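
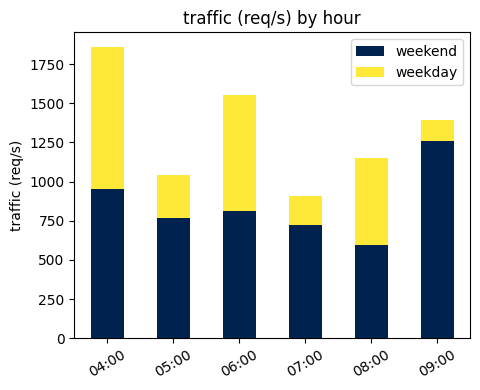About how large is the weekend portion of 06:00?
weekend top ≈ 800, bottom ≈ 0; segment ≈ 800.

≈ 800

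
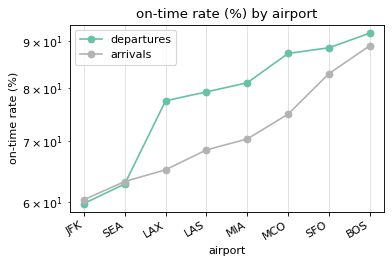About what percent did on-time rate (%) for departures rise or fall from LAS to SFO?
≈ +12.5%

LAS ≈ 80, SFO ≈ 90; (90 − 80) / 80 ≈ +12.5%.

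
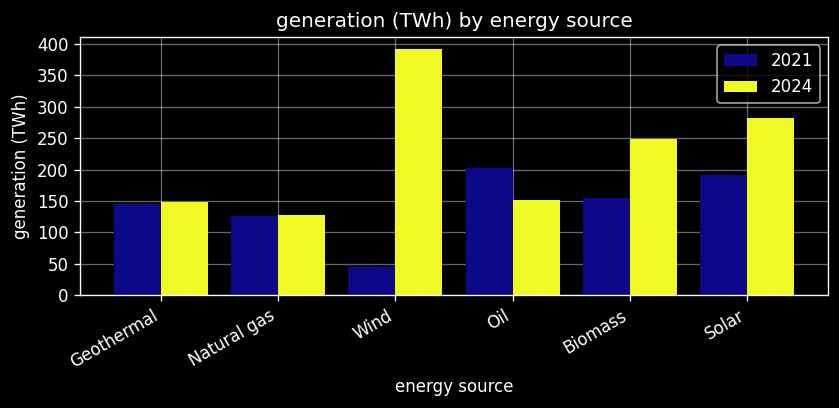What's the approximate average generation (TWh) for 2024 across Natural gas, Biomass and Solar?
≈ 233

(150 + 250 + 300) / 3 ≈ 233.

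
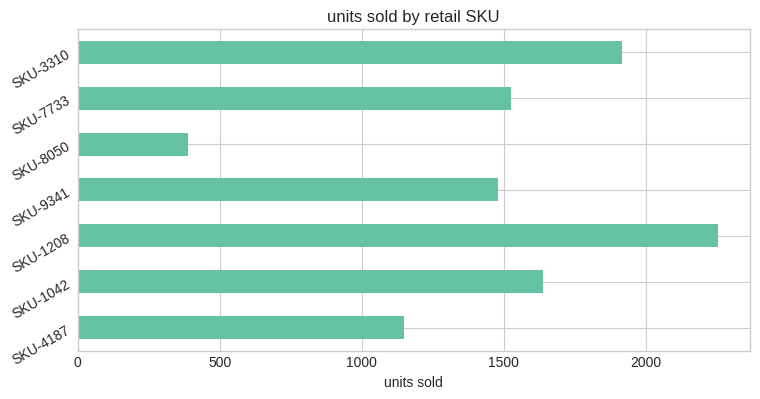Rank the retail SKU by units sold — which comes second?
SKU-3310

Top 3: SKU-1208 ≈ 2200, SKU-3310 ≈ 2000, SKU-1042 ≈ 1600.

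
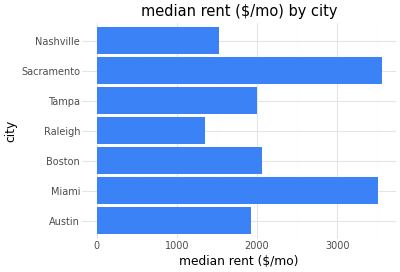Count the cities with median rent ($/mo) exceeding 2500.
Above 2500: Miami, Sacramento.

2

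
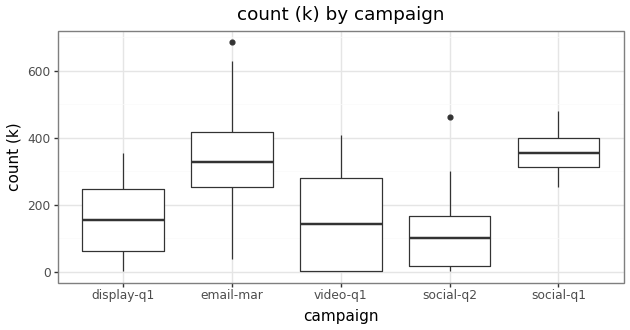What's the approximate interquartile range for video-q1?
Q3 ≈ 280, Q1 ≈ 0; IQR ≈ 280.

≈ 280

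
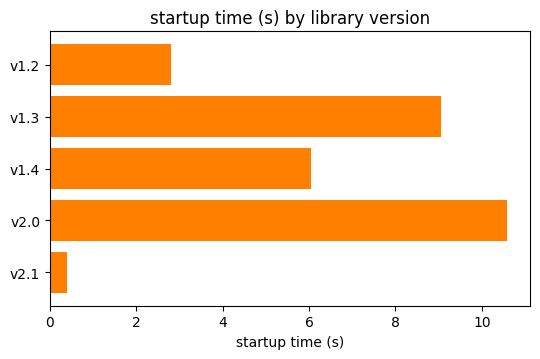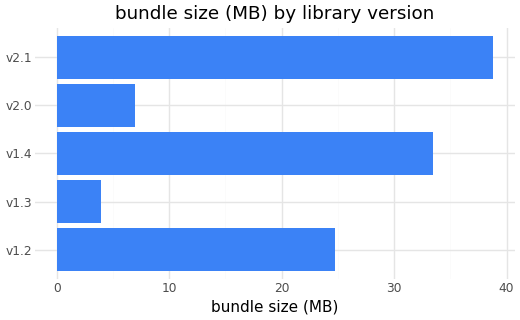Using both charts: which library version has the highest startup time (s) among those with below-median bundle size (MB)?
v2.0

Chart 2 median bundle size (MB) ≈ 25; below-median library versions: v1.3, v2.0. Among those, v2.0 has the highest startup time (s) (≈ 11).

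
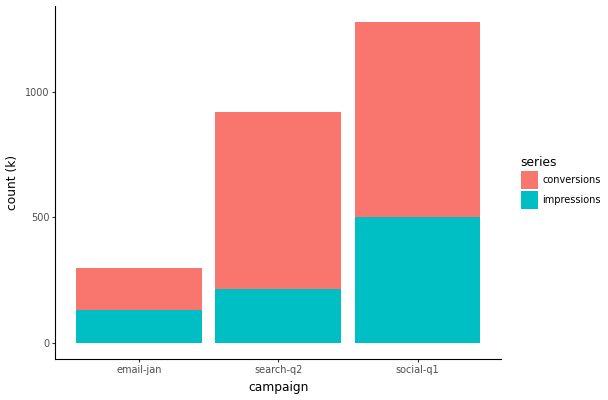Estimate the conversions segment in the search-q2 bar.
conversions top ≈ 1000, bottom ≈ 200; segment ≈ 800.

≈ 800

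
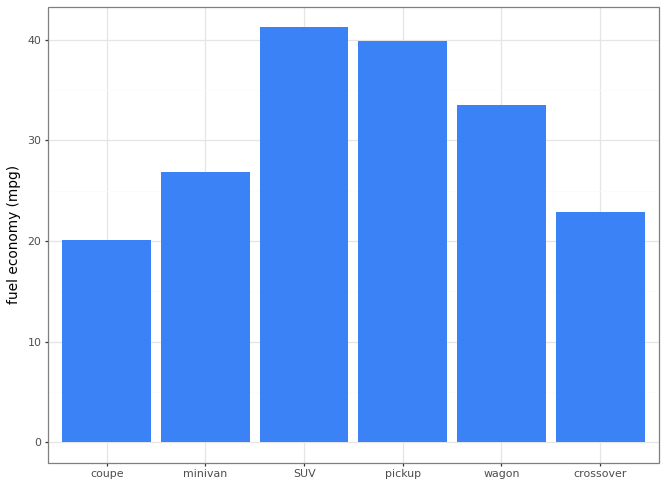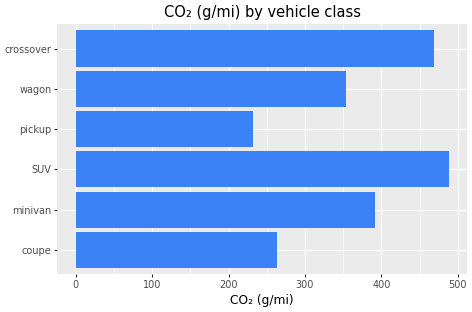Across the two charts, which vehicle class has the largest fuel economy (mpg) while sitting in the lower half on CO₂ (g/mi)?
Chart 2 median CO₂ (g/mi) ≈ 350; below-median vehicle classes: coupe, pickup, wagon. Among those, pickup has the highest fuel economy (mpg) (≈ 40).

pickup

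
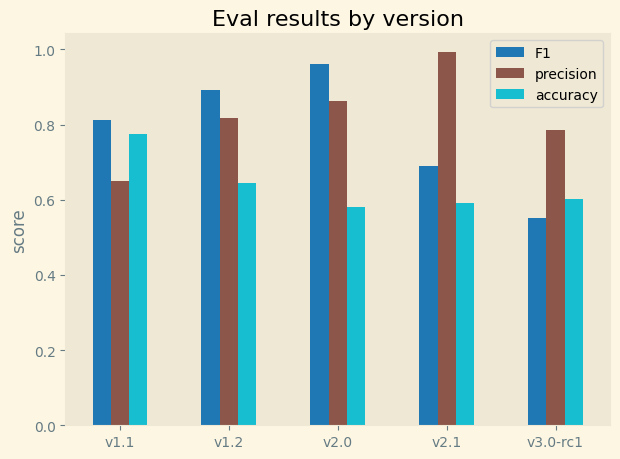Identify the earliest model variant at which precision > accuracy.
v1.1: precision ≈ 0.7 vs accuracy ≈ 0.8 (not yet); v1.2: precision ≈ 0.8 vs accuracy ≈ 0.6 (first crossover).

v1.2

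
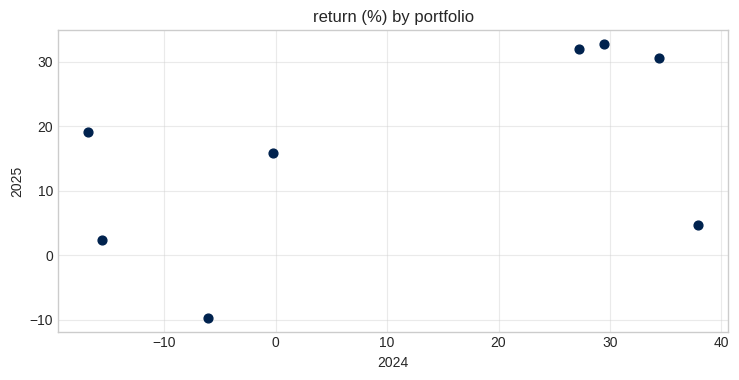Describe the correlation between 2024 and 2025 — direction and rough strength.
Points are positively correlated; moderate (|r| ≈ 0.5).

positive, moderate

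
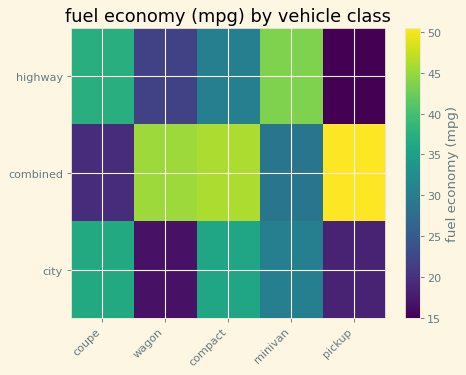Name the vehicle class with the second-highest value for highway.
coupe

Top 3 for highway: minivan ≈ 45, coupe ≈ 35, compact ≈ 30.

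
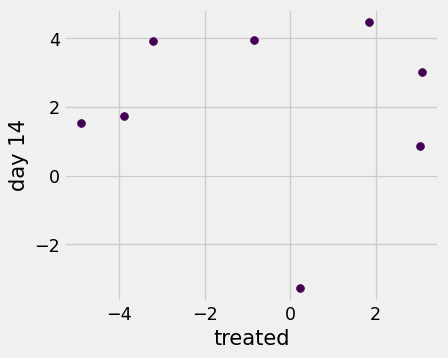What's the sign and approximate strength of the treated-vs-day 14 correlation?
Points are roughly uncorrelated; weak (|r| ≈ 0.0).

no clear correlation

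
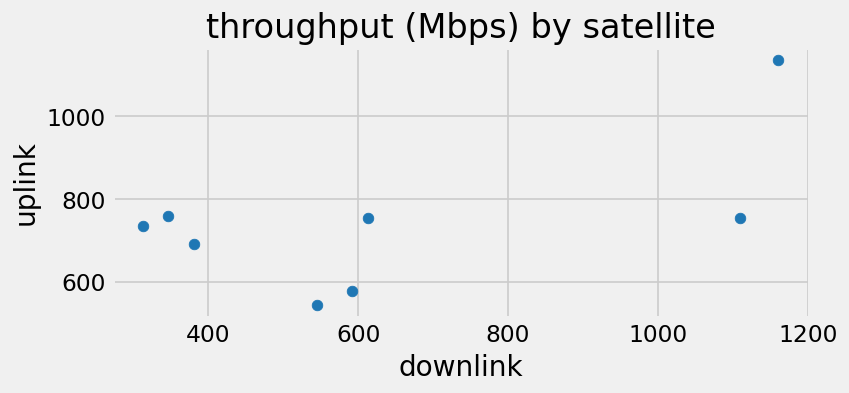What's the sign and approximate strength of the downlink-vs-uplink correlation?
Points are positively correlated; moderate (|r| ≈ 0.6).

positive, moderate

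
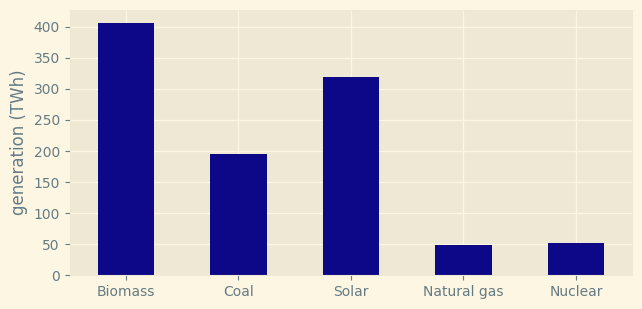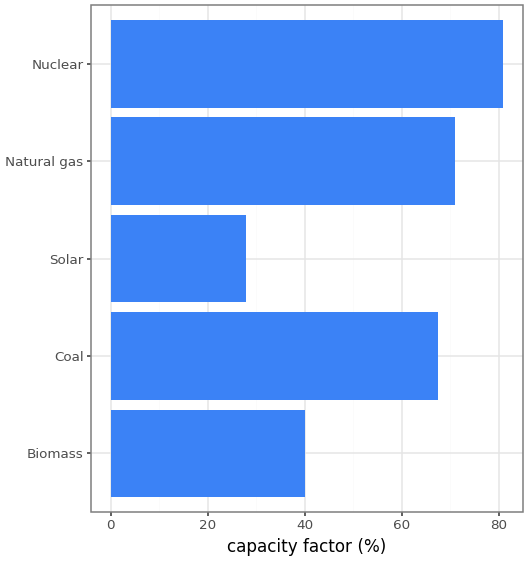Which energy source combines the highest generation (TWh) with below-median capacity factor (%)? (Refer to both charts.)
Chart 2 median capacity factor (%) ≈ 70; below-median energy sources: Biomass, Solar. Among those, Biomass has the highest generation (TWh) (≈ 400).

Biomass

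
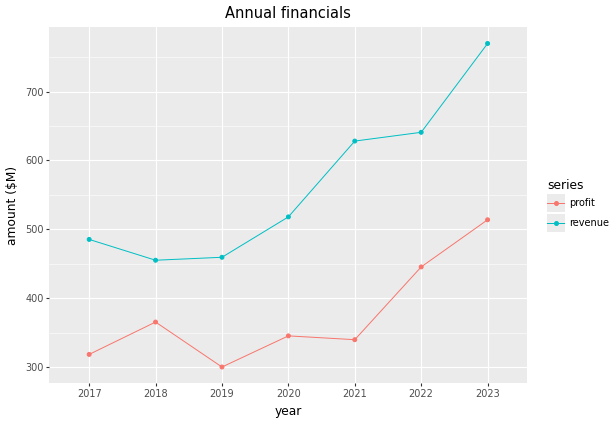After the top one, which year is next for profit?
2022

Top 3 for profit: 2023 ≈ 500, 2022 ≈ 450, 2018 ≈ 350.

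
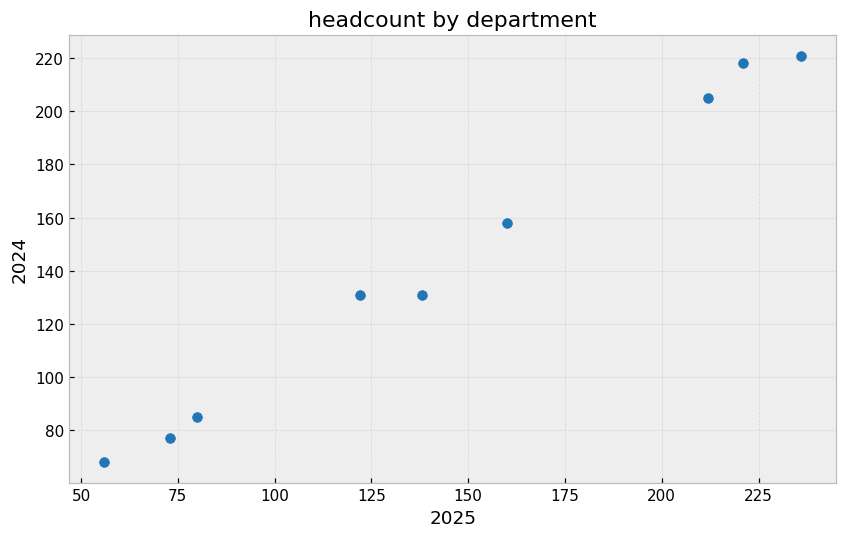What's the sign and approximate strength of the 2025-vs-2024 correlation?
Points are positively correlated; strong (|r| ≈ 1.0).

positive, strong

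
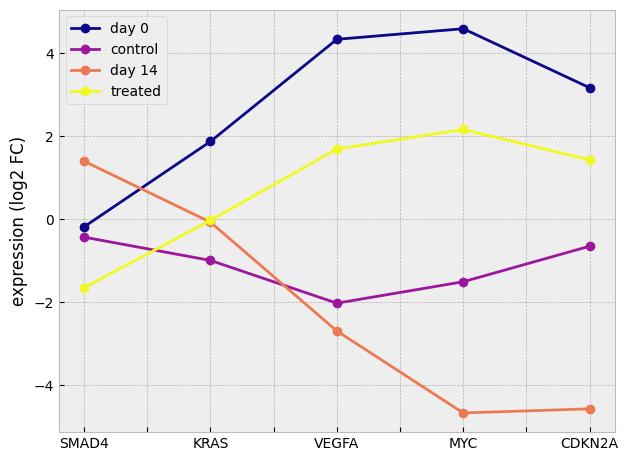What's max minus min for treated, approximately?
≈ 4

Max MYC ≈ 2, min SMAD4 ≈ -2; range ≈ 4.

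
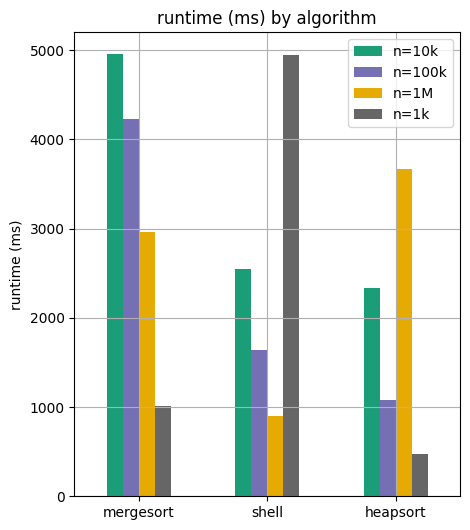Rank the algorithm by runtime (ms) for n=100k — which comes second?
Top 3 for n=100k: mergesort ≈ 4000, shell ≈ 1500, heapsort ≈ 1000.

shell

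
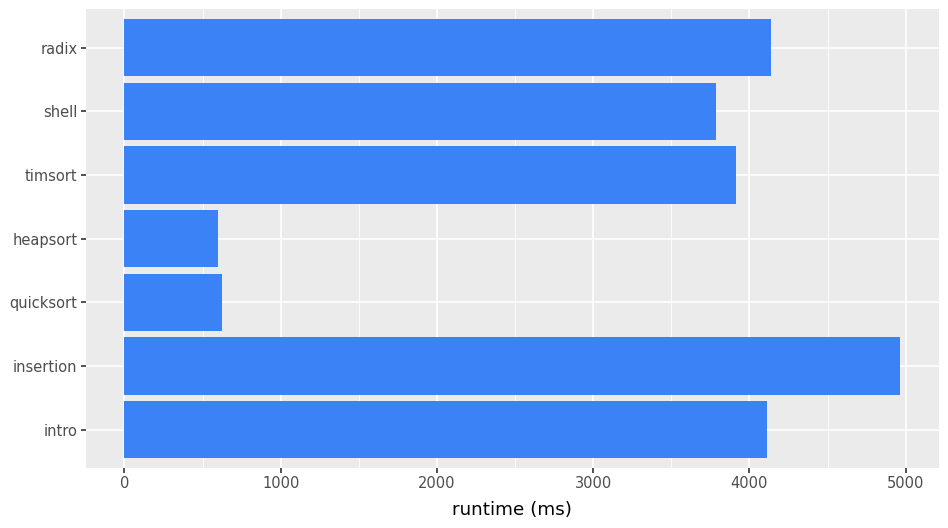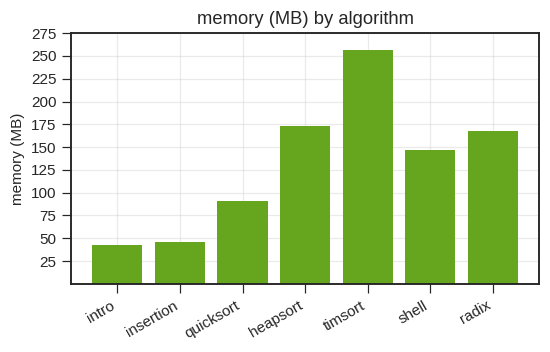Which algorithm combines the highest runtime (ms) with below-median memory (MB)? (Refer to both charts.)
insertion

Chart 2 median memory (MB) ≈ 150; below-median algorithms: intro, insertion, quicksort. Among those, insertion has the highest runtime (ms) (≈ 5000).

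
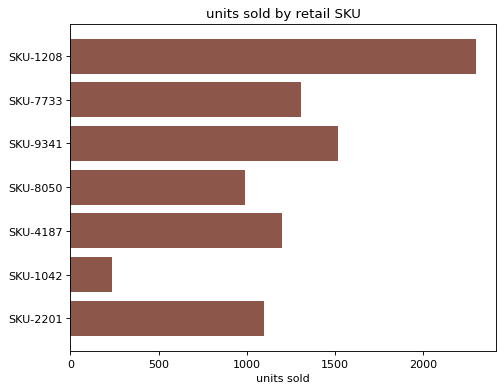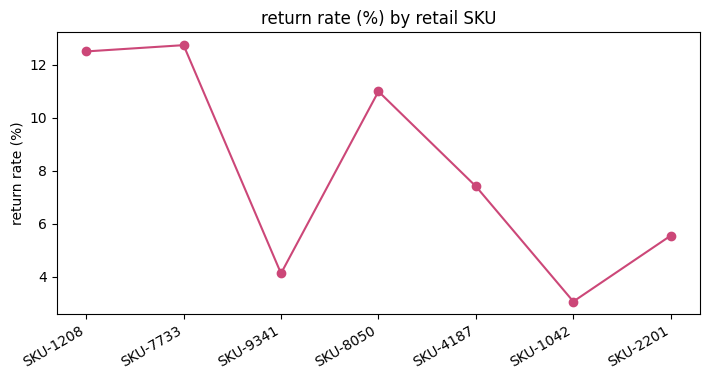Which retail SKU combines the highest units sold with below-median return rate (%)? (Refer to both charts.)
Chart 2 median return rate (%) ≈ 8; below-median retail SKUs: SKU-9341, SKU-1042, SKU-2201. Among those, SKU-9341 has the highest units sold (≈ 1500).

SKU-9341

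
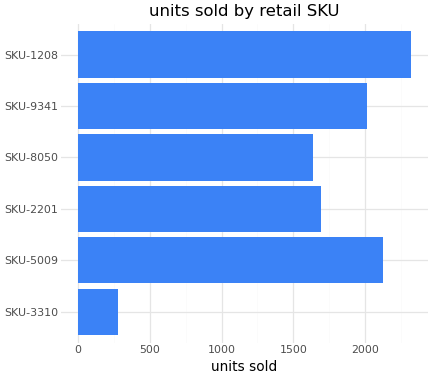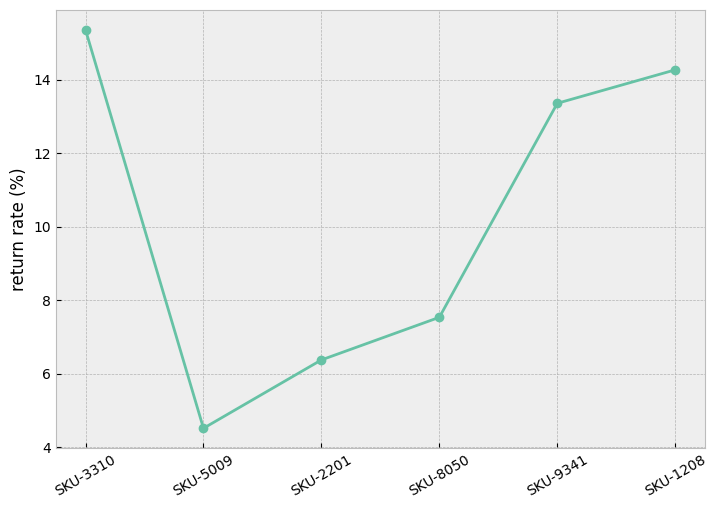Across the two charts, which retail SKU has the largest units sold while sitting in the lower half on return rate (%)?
Chart 2 median return rate (%) ≈ 10; below-median retail SKUs: SKU-5009, SKU-2201, SKU-8050. Among those, SKU-5009 has the highest units sold (≈ 2000).

SKU-5009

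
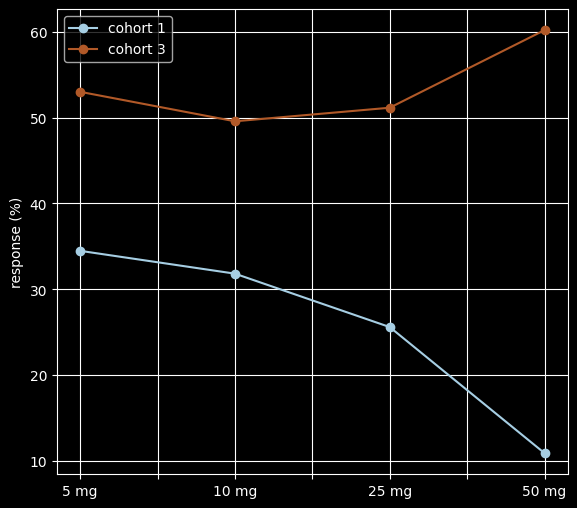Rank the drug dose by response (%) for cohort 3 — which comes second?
5 mg

Top 3 for cohort 3: 50 mg ≈ 60, 5 mg ≈ 55, 25 mg ≈ 50.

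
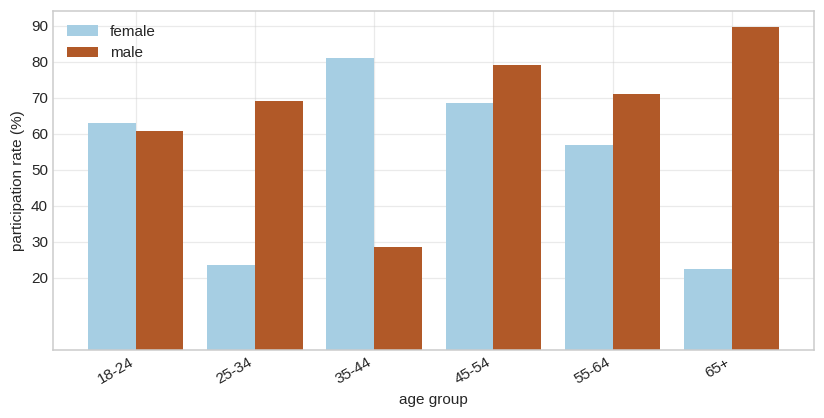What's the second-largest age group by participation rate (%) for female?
Top 3 for female: 35-44 ≈ 80, 45-54 ≈ 70, 18-24 ≈ 60.

45-54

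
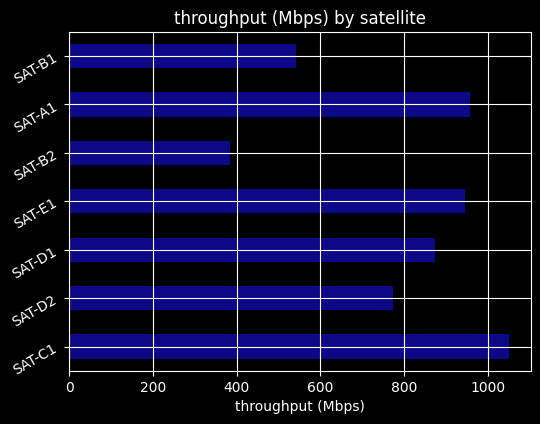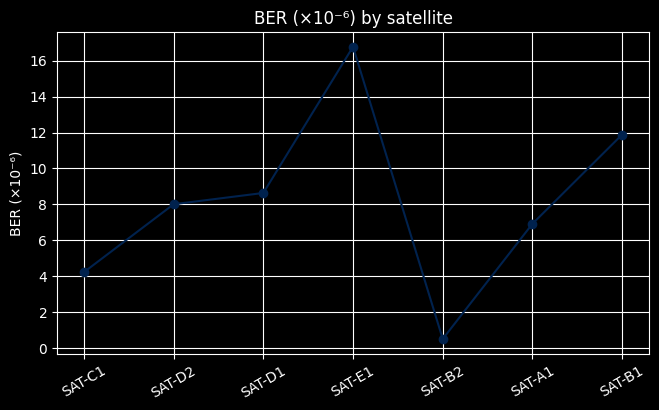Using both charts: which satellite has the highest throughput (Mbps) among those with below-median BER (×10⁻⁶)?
Chart 2 median BER (×10⁻⁶) ≈ 8; below-median satellites: SAT-C1, SAT-B2, SAT-A1. Among those, SAT-C1 has the highest throughput (Mbps) (≈ 1100).

SAT-C1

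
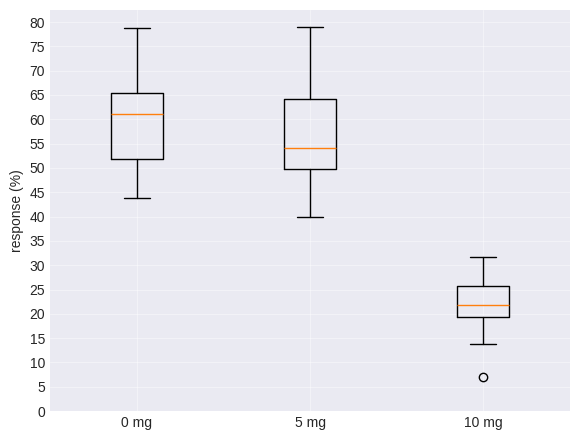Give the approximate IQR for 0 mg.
≈ 15

Q3 ≈ 65, Q1 ≈ 50; IQR ≈ 15.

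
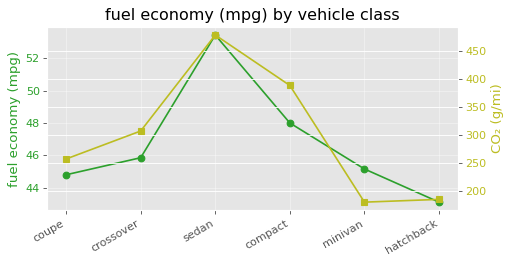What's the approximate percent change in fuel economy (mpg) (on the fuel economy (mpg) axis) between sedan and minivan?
≈ -15.1%

sedan ≈ 53, minivan ≈ 45; (45 − 53) / 53 ≈ -15.1%.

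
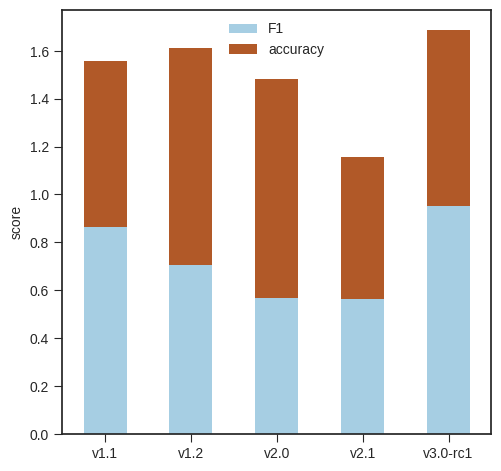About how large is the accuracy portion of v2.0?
accuracy top ≈ 1.4, bottom ≈ 0.6; segment ≈ 0.8.

≈ 0.8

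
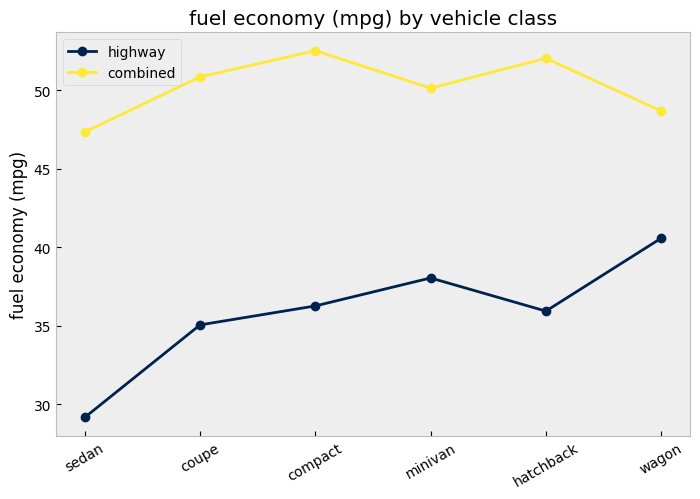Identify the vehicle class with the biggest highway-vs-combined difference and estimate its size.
sedan, ≈ 18 mpg

sedan: highway ≈ 30, combined ≈ 48 → gap ≈ 18. Next-largest (compact) is only ≈ 16.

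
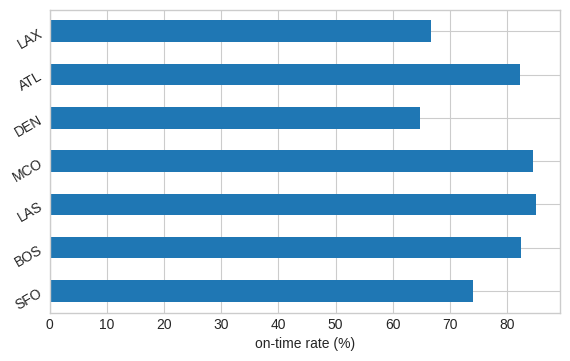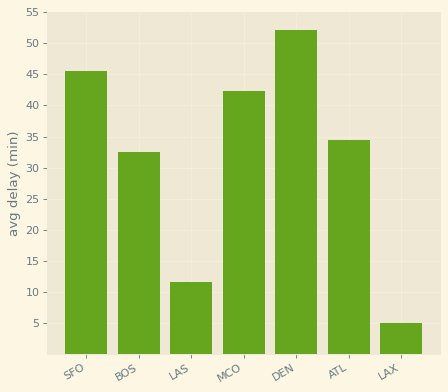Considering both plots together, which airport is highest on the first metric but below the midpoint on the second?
Chart 2 median avg delay (min) ≈ 35; below-median airports: BOS, LAS, LAX. Among those, LAS has the highest on-time rate (%) (≈ 90).

LAS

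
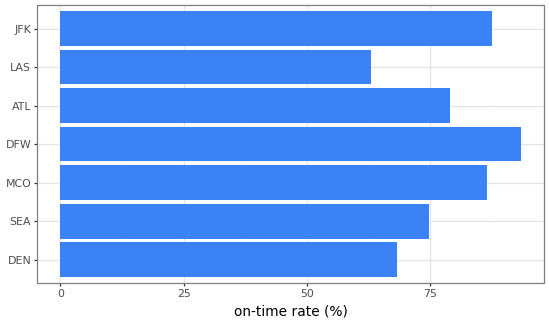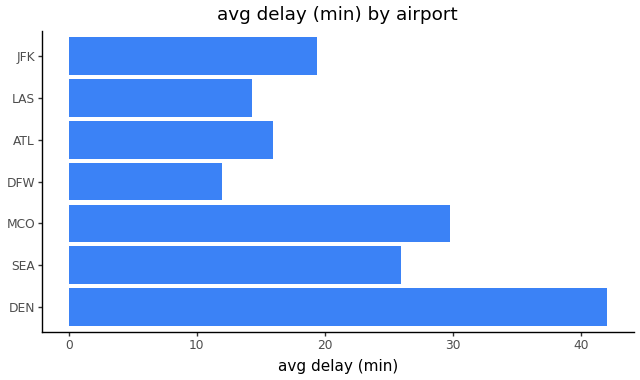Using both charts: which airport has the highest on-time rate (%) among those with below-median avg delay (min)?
DFW

Chart 2 median avg delay (min) ≈ 20; below-median airports: DFW, ATL, LAS. Among those, DFW has the highest on-time rate (%) (≈ 90).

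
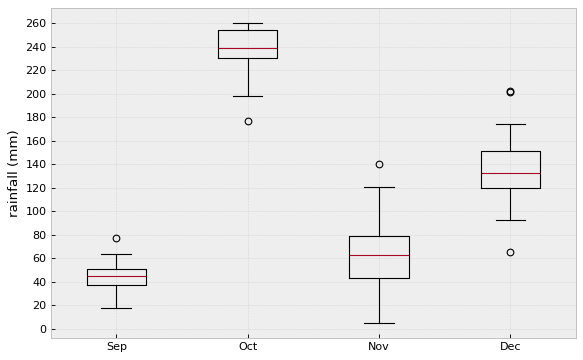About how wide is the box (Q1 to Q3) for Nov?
Q3 ≈ 80, Q1 ≈ 40; IQR ≈ 40.

≈ 40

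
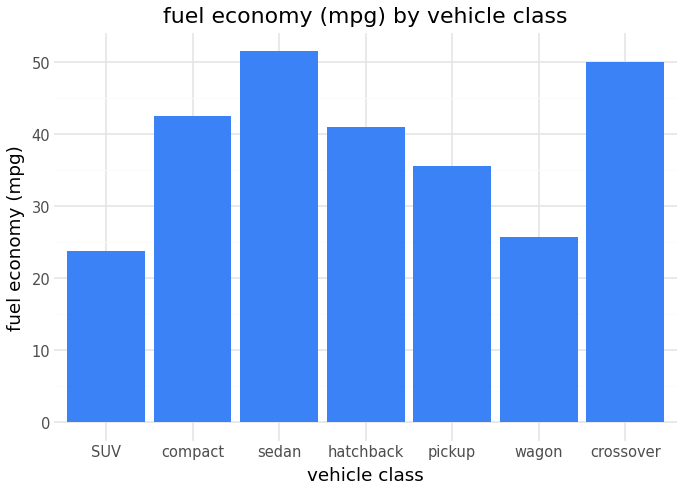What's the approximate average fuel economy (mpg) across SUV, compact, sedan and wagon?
(25 + 40 + 50 + 25) / 4 ≈ 35.

≈ 35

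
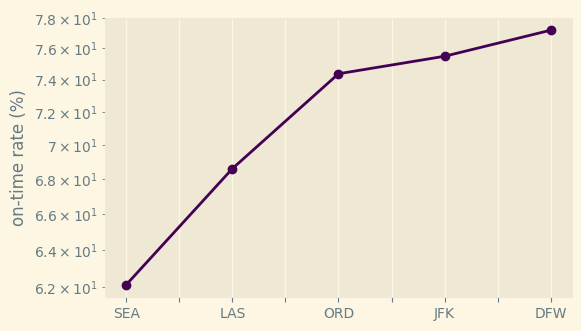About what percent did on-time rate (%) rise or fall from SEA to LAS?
≈ +9.7%

SEA ≈ 62, LAS ≈ 68; (68 − 62) / 62 ≈ +9.7%.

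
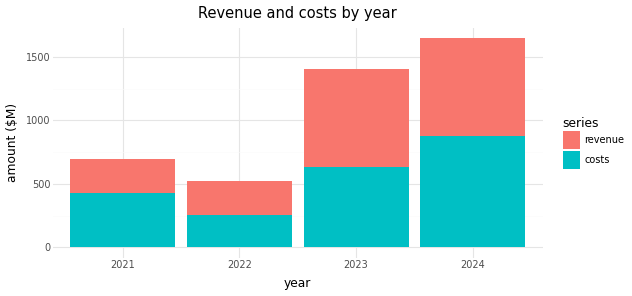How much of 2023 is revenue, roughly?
≈ 800

revenue top ≈ 1400, bottom ≈ 600; segment ≈ 800.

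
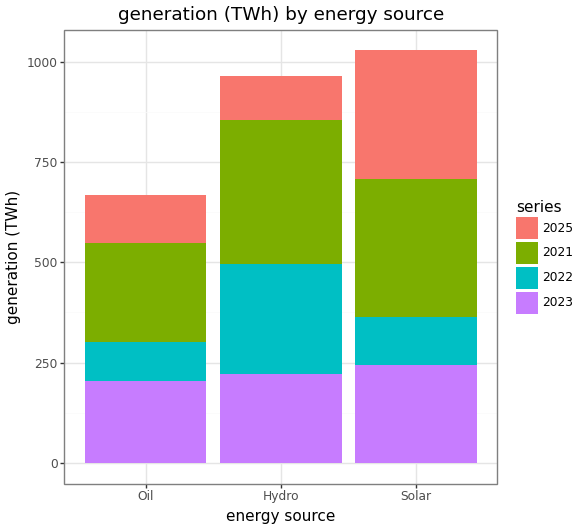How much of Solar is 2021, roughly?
2021 top ≈ 700, bottom ≈ 400; segment ≈ 300.

≈ 300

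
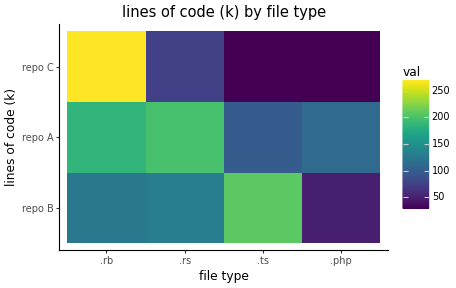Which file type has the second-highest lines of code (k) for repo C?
.rs

Top 3 for repo C: .rb ≈ 275, .rs ≈ 75, .php ≈ 25.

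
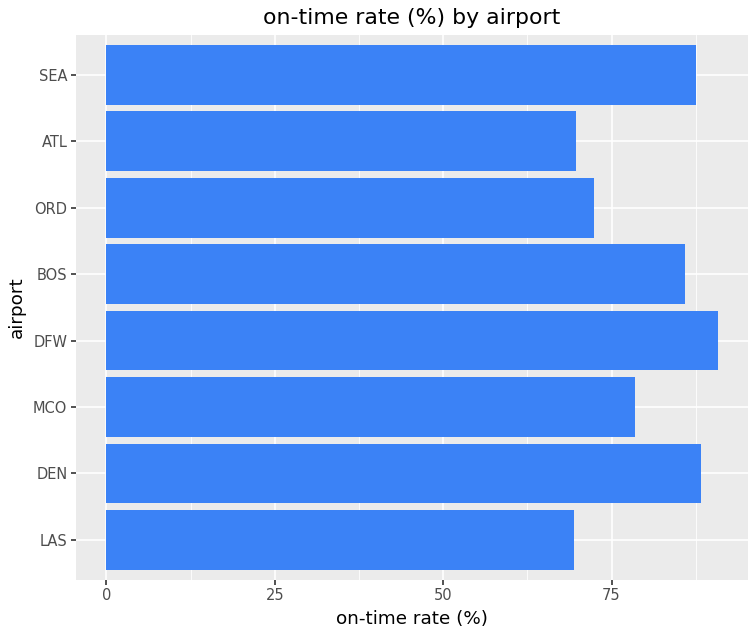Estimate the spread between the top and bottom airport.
Max DFW ≈ 90, min LAS ≈ 70; range ≈ 20.

≈ 20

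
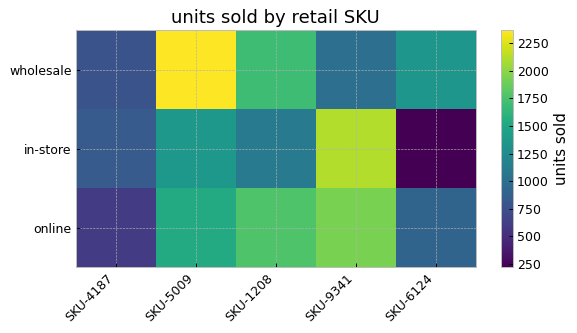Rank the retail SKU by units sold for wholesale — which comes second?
SKU-1208

Top 3 for wholesale: SKU-5009 ≈ 2400, SKU-1208 ≈ 1800, SKU-6124 ≈ 1400.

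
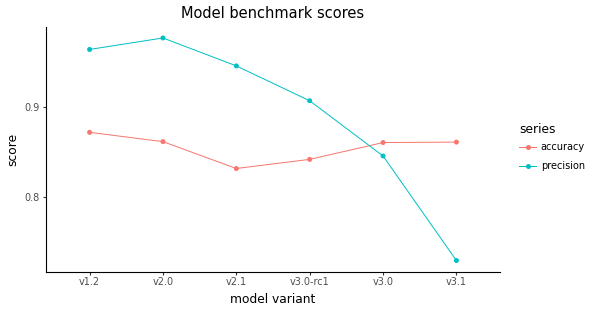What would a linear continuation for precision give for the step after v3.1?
≈ 0.675

Last three: 0.90, 0.85, 0.75 → slope ≈ -0.075/step → next ≈ 0.675.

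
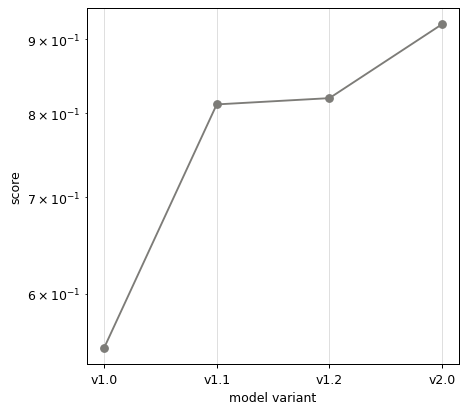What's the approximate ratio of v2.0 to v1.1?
≈ 1.12×

v2.0 ≈ 0.90, v1.1 ≈ 0.80; 0.90/0.80 ≈ 1.12.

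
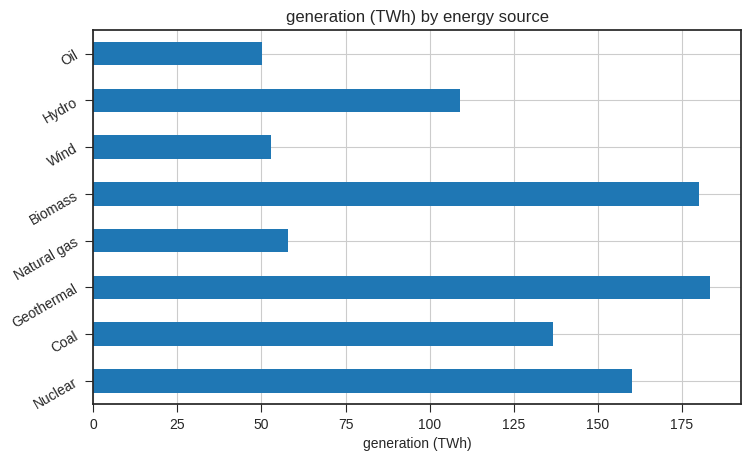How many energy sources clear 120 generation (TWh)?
4

Above 120: Nuclear, Coal, Geothermal, Biomass.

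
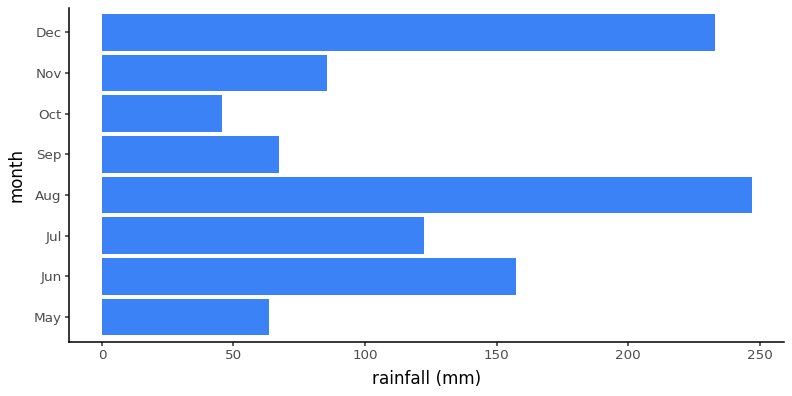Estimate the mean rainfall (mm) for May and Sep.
≈ 75

(75 + 75) / 2 ≈ 75.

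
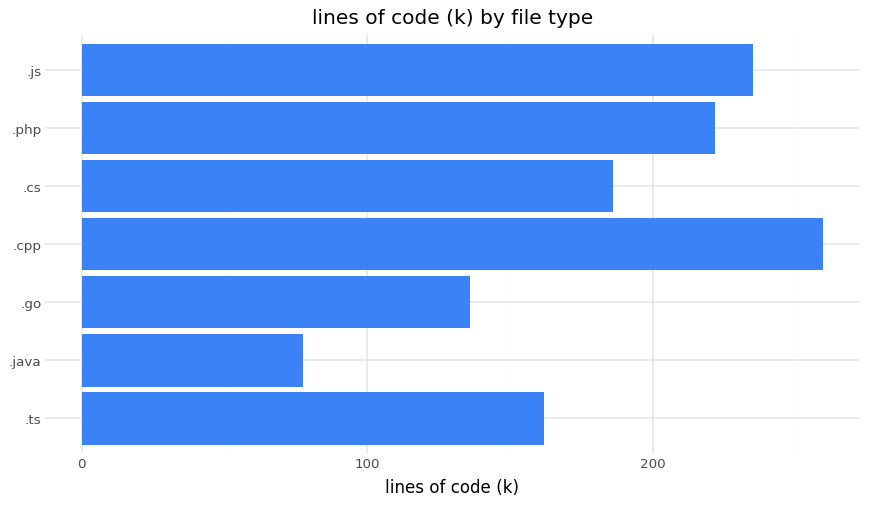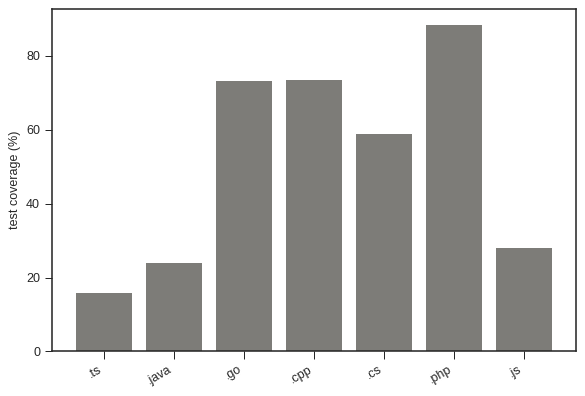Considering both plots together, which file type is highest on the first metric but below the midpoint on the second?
.js

Chart 2 median test coverage (%) ≈ 60; below-median file types: .ts, .java, .js. Among those, .js has the highest lines of code (k) (≈ 225).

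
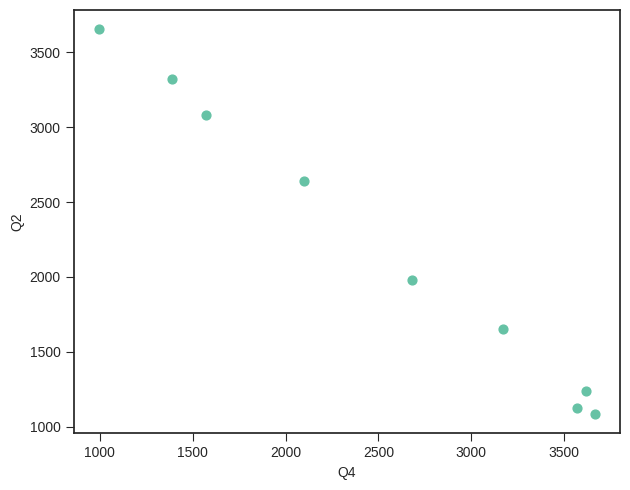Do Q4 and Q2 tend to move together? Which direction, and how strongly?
Points are negatively correlated; strong (|r| ≈ 1.0).

negative, strong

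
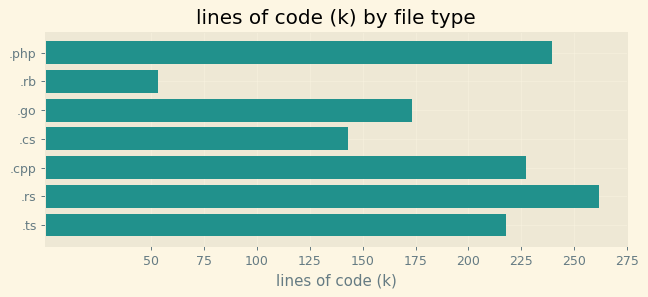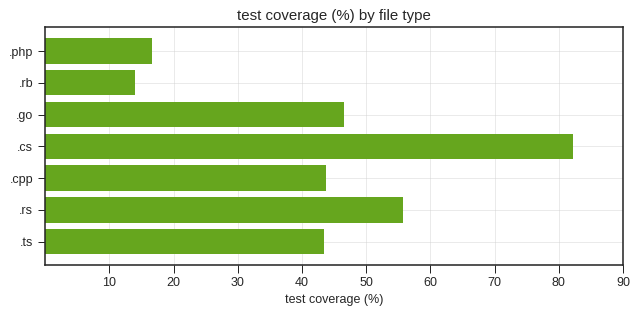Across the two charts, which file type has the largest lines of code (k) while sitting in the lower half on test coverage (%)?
Chart 2 median test coverage (%) ≈ 40; below-median file types: .php, .rb, .ts. Among those, .php has the highest lines of code (k) (≈ 250).

.php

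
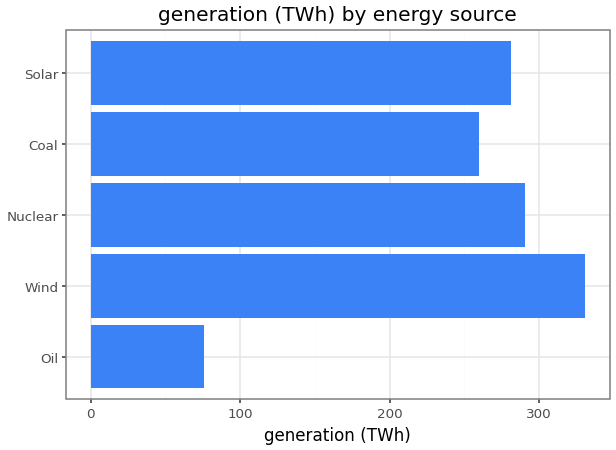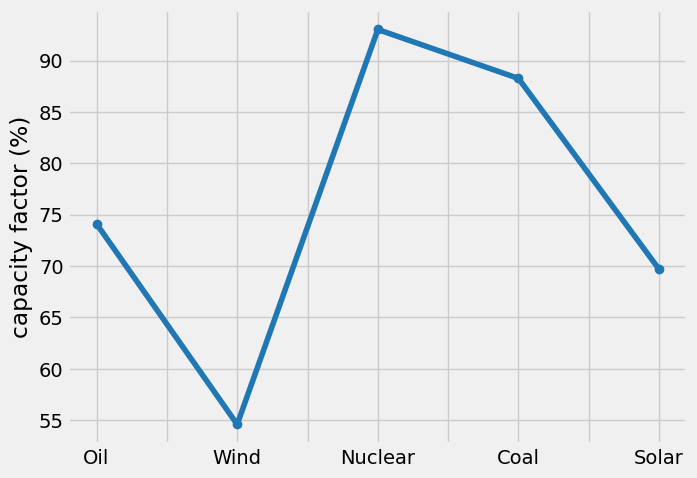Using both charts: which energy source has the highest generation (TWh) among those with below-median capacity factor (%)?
Chart 2 median capacity factor (%) ≈ 70; below-median energy sources: Wind, Solar. Among those, Wind has the highest generation (TWh) (≈ 350).

Wind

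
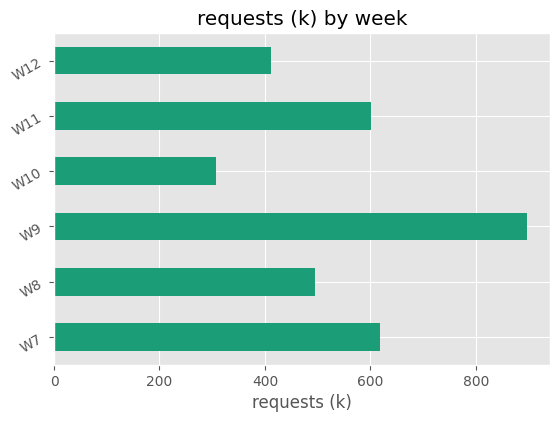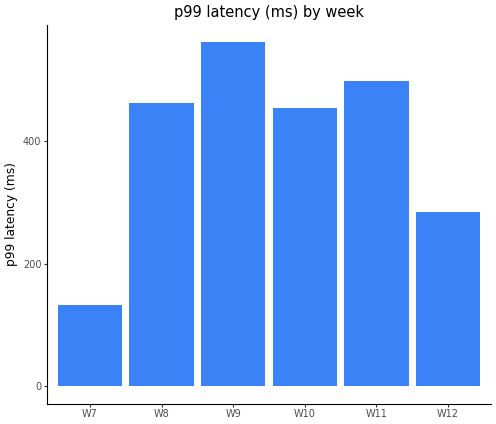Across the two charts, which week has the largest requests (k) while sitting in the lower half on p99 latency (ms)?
Chart 2 median p99 latency (ms) ≈ 500; below-median weeks: W7, W10, W12. Among those, W7 has the highest requests (k) (≈ 600).

W7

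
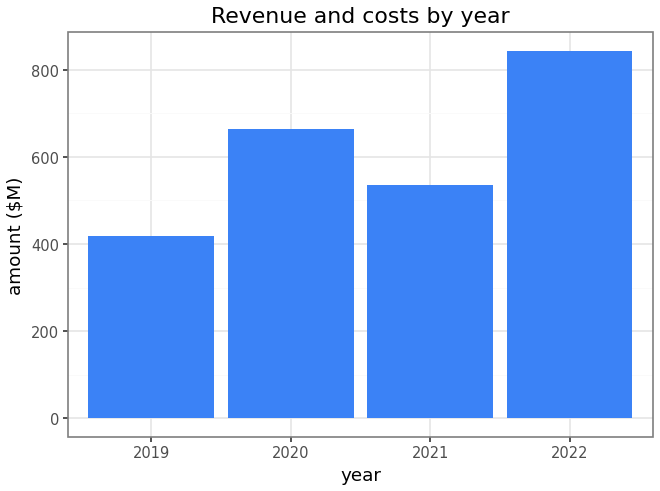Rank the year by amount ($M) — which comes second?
2020

Top 3: 2022 ≈ 800, 2020 ≈ 700, 2021 ≈ 500.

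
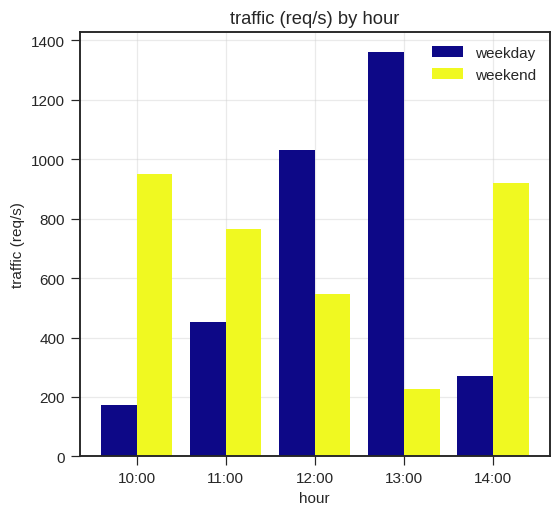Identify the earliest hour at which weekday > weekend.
12:00

11:00: weekday ≈ 400 vs weekend ≈ 800 (not yet); 12:00: weekday ≈ 1000 vs weekend ≈ 600 (first crossover).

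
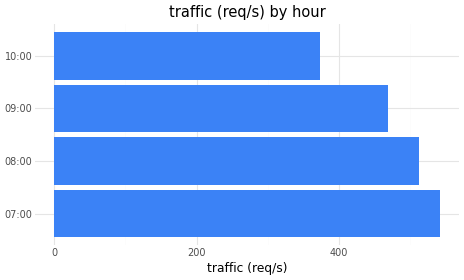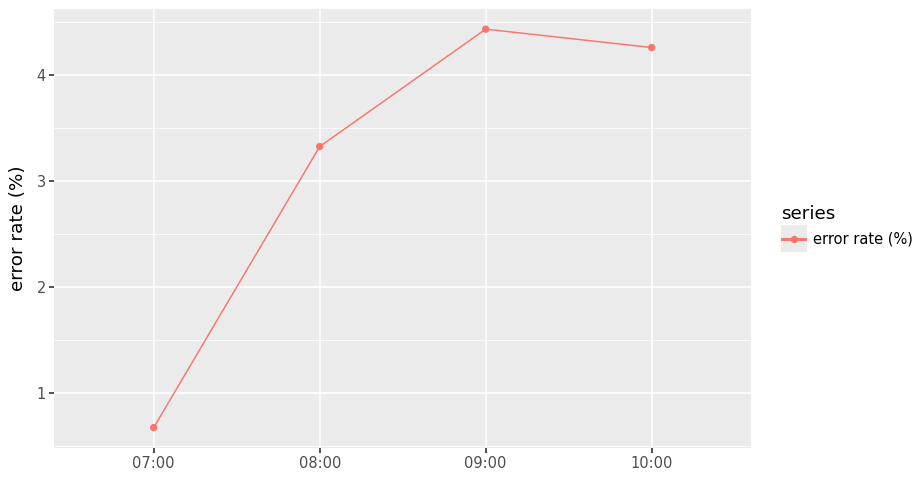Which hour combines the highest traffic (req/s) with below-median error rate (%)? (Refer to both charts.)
07:00

Chart 2 median error rate (%) ≈ 4; below-median hours: 07:00, 08:00. Among those, 07:00 has the highest traffic (req/s) (≈ 550).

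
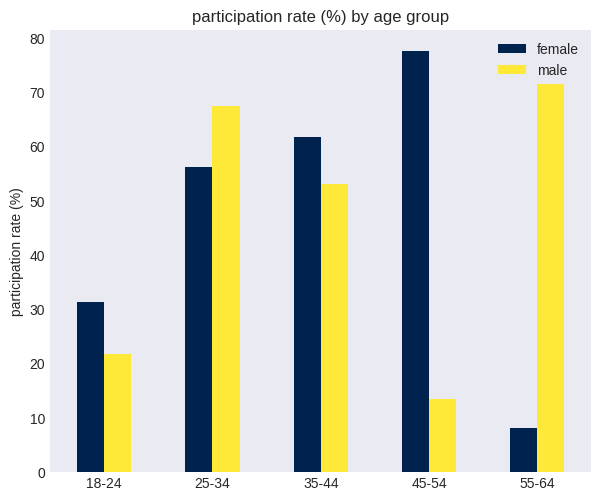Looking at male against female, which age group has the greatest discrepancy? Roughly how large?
45-54, ≈ 70 %

45-54: male ≈ 10, female ≈ 80 → gap ≈ 70. Next-largest (55-64) is only ≈ 60.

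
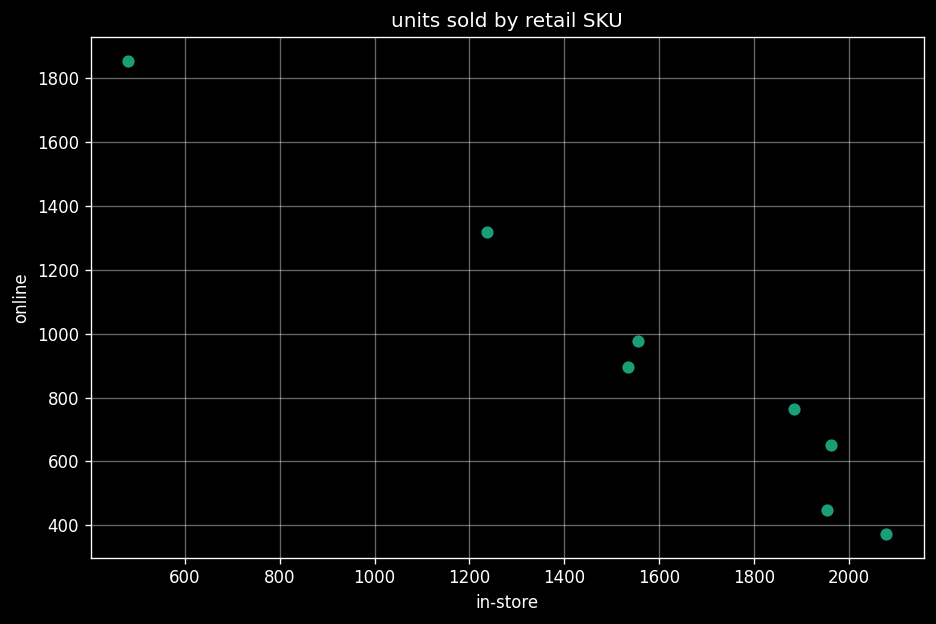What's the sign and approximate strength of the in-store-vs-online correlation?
negative, strong

Points are negatively correlated; strong (|r| ≈ 1.0).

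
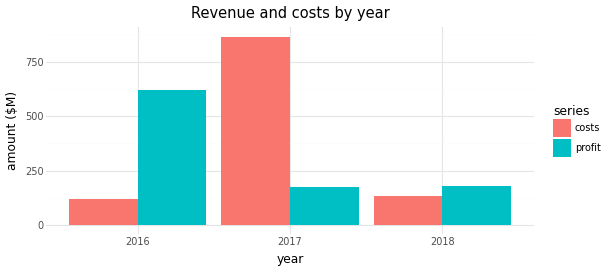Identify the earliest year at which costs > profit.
2016: costs ≈ 100 vs profit ≈ 600 (not yet); 2017: costs ≈ 900 vs profit ≈ 200 (first crossover).

2017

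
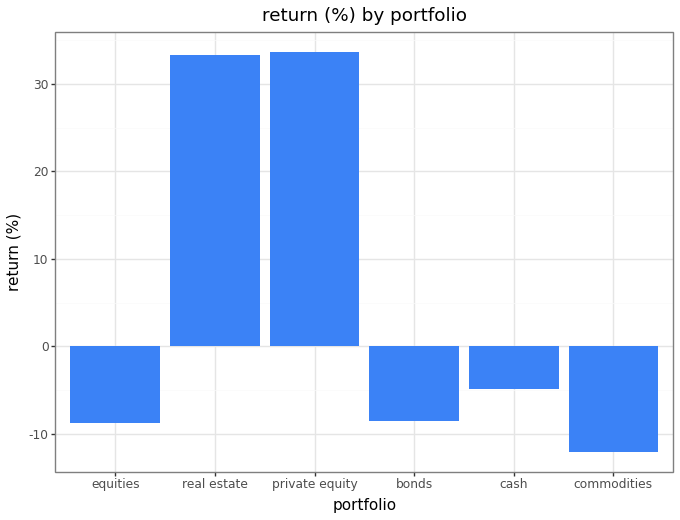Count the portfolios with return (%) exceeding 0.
2

Above 0: real estate, private equity.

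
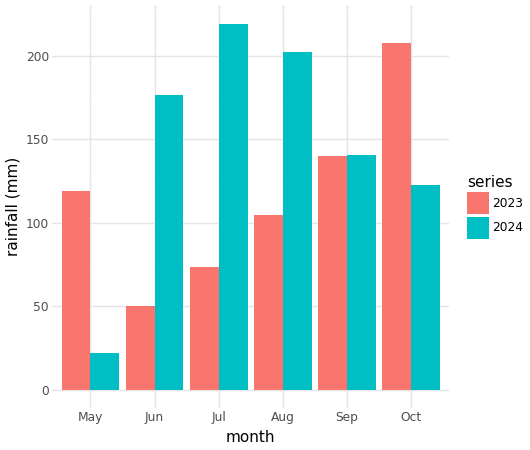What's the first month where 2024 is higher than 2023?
May: 2024 ≈ 20 vs 2023 ≈ 120 (not yet); Jun: 2024 ≈ 180 vs 2023 ≈ 60 (first crossover).

Jun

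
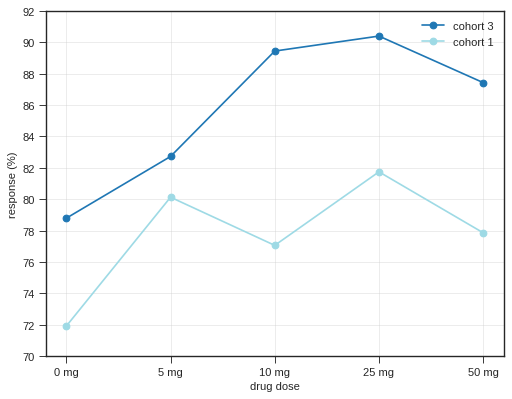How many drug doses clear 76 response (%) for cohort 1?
Above 76: 5 mg, 10 mg, 25 mg, 50 mg.

4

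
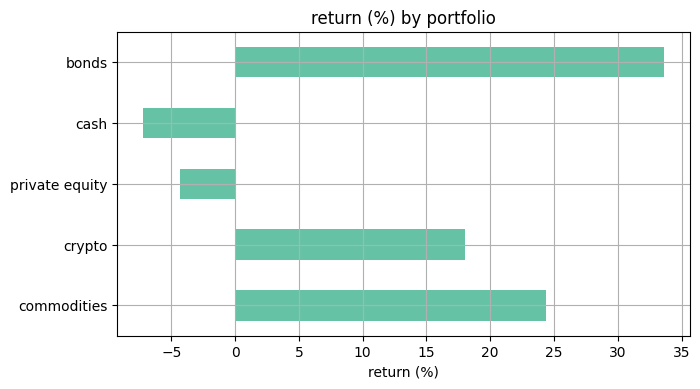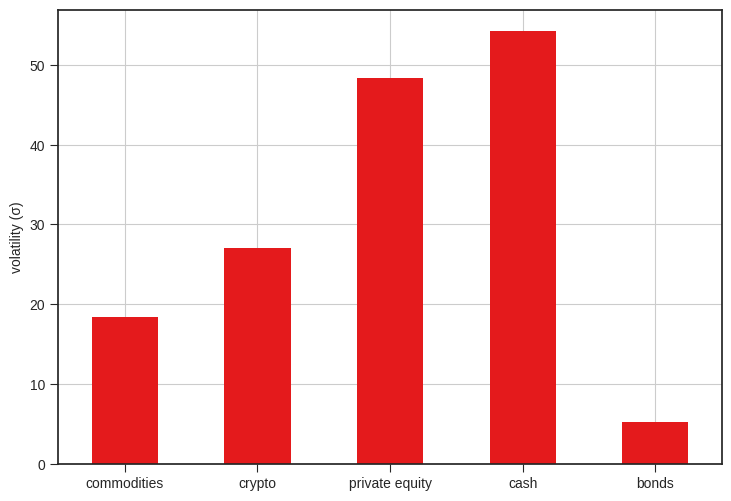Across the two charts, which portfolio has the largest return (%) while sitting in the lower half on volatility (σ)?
Chart 2 median volatility (σ) ≈ 25; below-median portfolios: commodities, bonds. Among those, bonds has the highest return (%) (≈ 35).

bonds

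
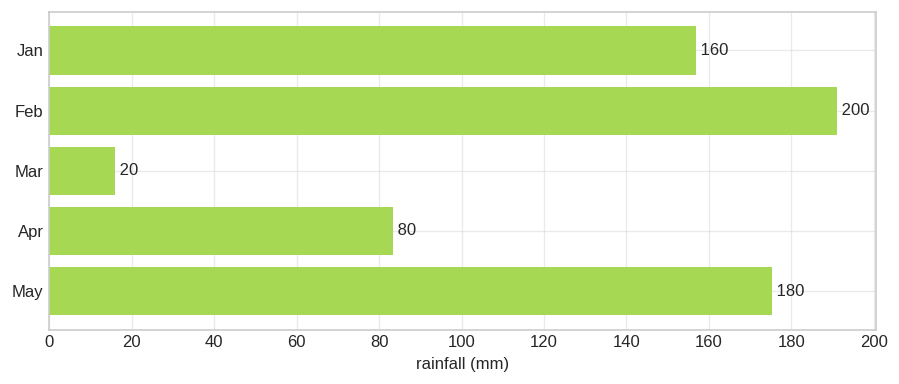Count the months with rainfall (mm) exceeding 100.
Above 100: Jan, Feb, May.

3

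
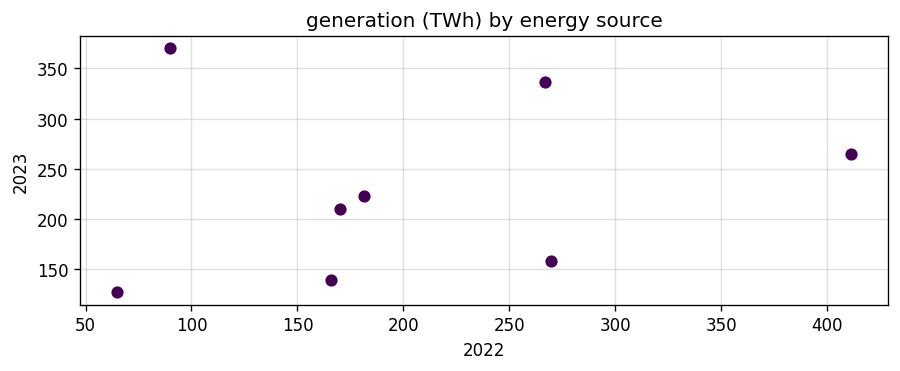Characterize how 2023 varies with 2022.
no clear correlation

Points are roughly uncorrelated; weak (|r| ≈ 0.2).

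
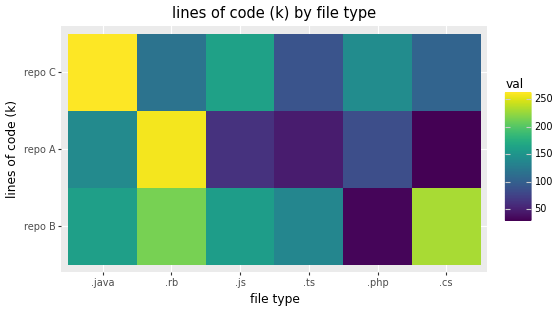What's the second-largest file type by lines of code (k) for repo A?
.java

Top 3 for repo A: .rb ≈ 260, .java ≈ 140, .php ≈ 80.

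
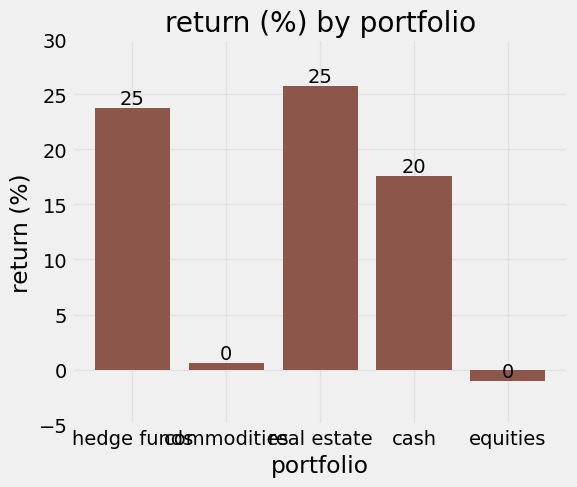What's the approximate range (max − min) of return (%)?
≈ 25

Max real estate ≈ 25, min equities ≈ 0; range ≈ 25.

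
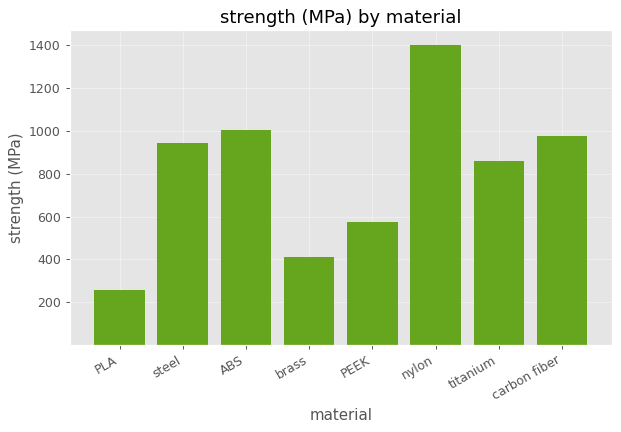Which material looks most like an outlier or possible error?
PLA ≈ 200; the rest sit between ≈ 400 and ≈ 1400.

PLA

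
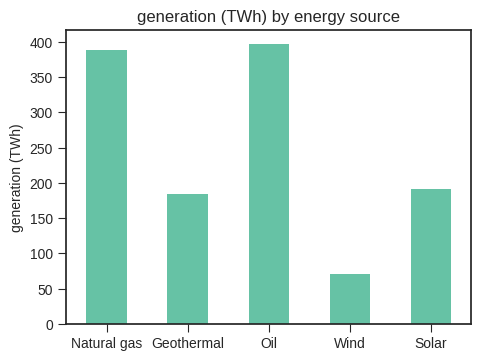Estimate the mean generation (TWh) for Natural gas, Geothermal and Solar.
≈ 267

(400 + 200 + 200) / 3 ≈ 267.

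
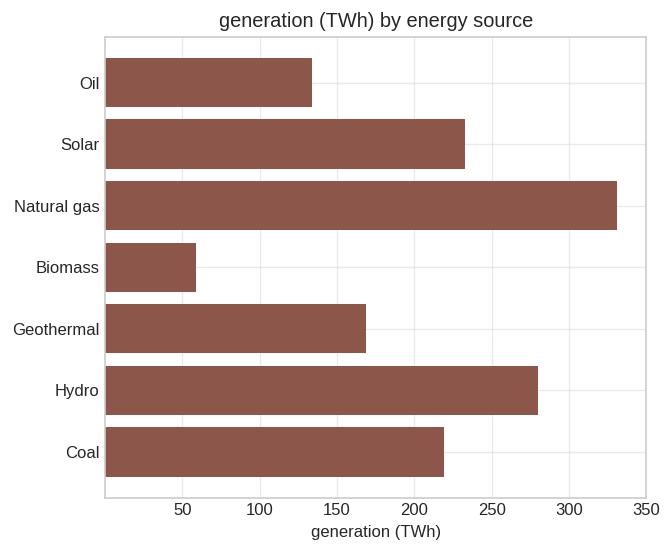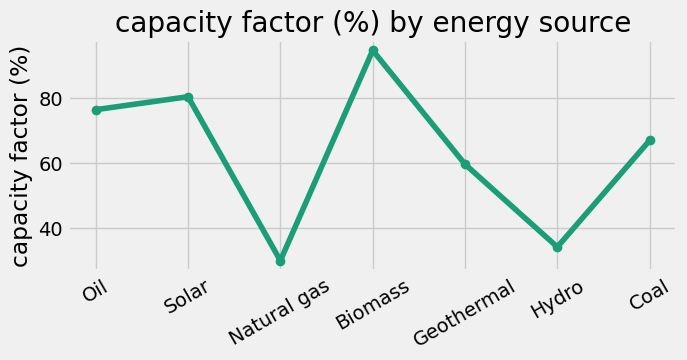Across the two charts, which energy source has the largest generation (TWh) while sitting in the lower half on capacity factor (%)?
Natural gas

Chart 2 median capacity factor (%) ≈ 70; below-median energy sources: Natural gas, Geothermal, Hydro. Among those, Natural gas has the highest generation (TWh) (≈ 350).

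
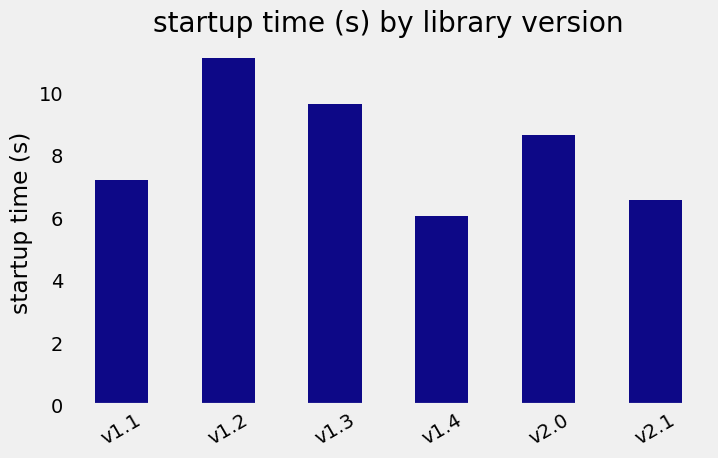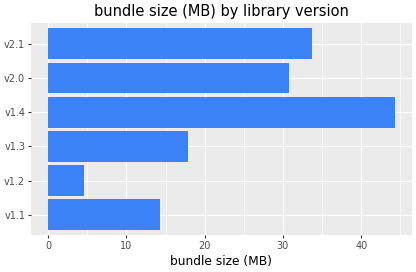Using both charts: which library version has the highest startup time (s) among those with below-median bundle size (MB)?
v1.2

Chart 2 median bundle size (MB) ≈ 25; below-median library versions: v1.1, v1.2, v1.3. Among those, v1.2 has the highest startup time (s) (≈ 12).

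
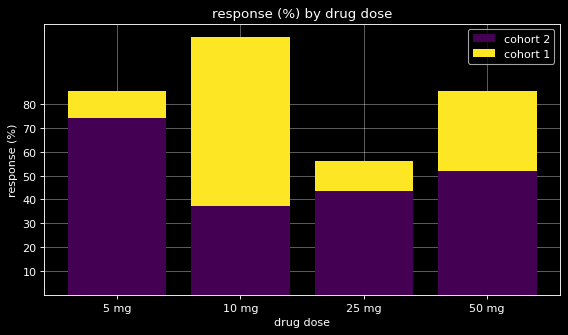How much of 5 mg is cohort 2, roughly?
cohort 2 top ≈ 70, bottom ≈ 0; segment ≈ 70.

≈ 70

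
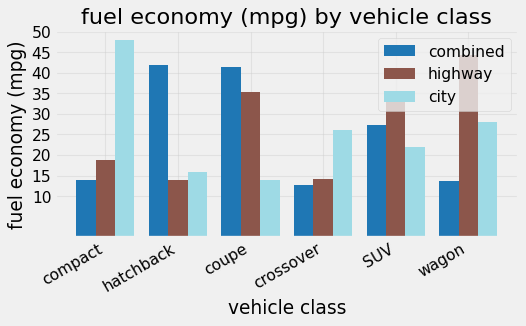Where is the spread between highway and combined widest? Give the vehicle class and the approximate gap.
wagon: highway ≈ 45, combined ≈ 15 → gap ≈ 30. Next-largest (hatchback) is only ≈ 25.

wagon, ≈ 30 mpg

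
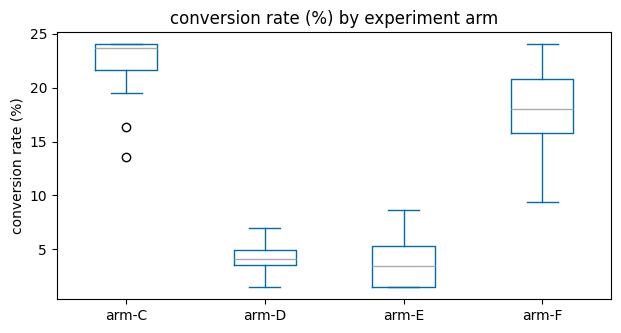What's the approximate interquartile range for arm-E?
Q3 ≈ 6, Q1 ≈ 2; IQR ≈ 4.

≈ 4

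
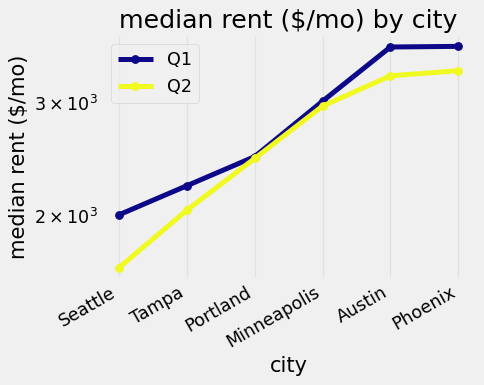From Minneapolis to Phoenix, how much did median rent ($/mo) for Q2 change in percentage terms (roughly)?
≈ +13.3%

Minneapolis ≈ 3000, Phoenix ≈ 3400; (3400 − 3000) / 3000 ≈ +13.3%.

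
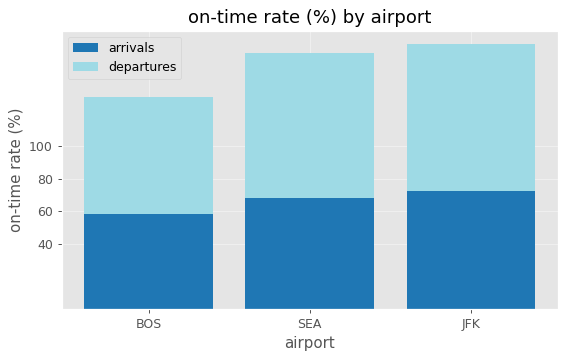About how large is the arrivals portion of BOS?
≈ 60

arrivals top ≈ 60, bottom ≈ 0; segment ≈ 60.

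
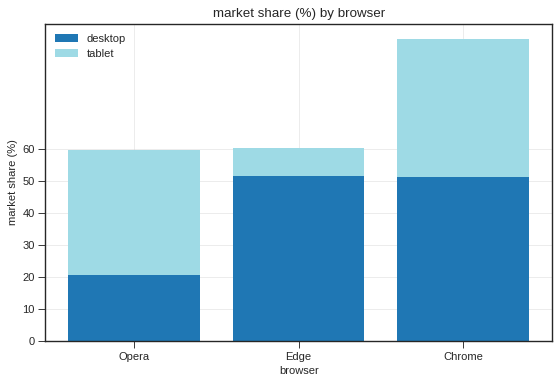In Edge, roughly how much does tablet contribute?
tablet top ≈ 60, bottom ≈ 50; segment ≈ 10.

≈ 10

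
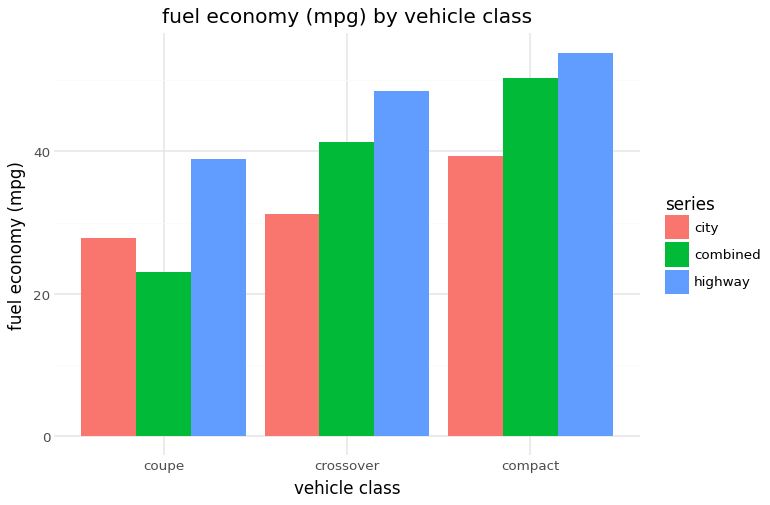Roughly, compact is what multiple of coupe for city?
≈ 1.33×

compact ≈ 40, coupe ≈ 30; 40/30 ≈ 1.33.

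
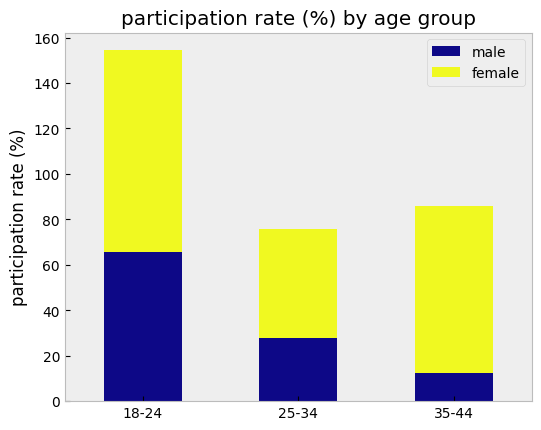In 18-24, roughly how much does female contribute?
female top ≈ 160, bottom ≈ 60; segment ≈ 100.

≈ 100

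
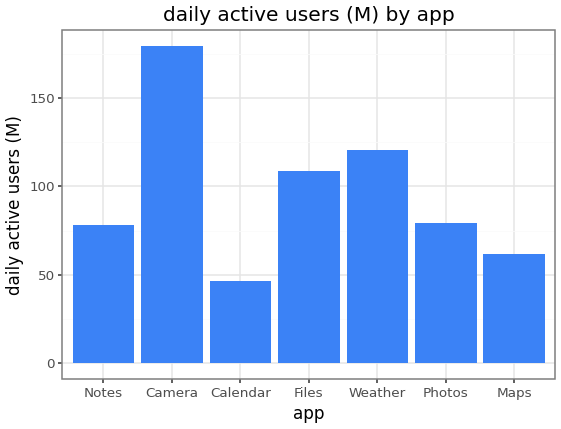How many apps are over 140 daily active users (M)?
Above 140: Camera.

1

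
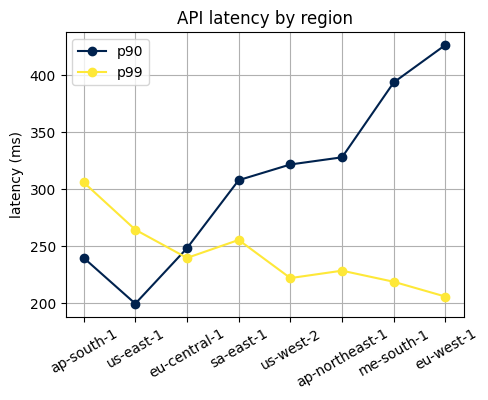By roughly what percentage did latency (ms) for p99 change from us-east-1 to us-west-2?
us-east-1 ≈ 260, us-west-2 ≈ 220; (220 − 260) / 260 ≈ -15.4%.

≈ -15.4%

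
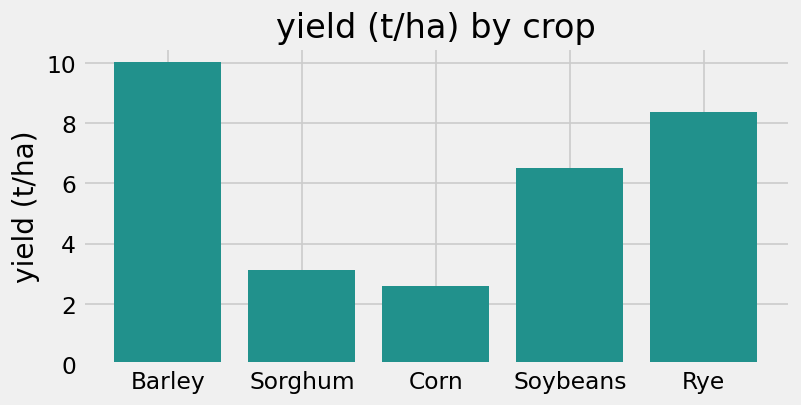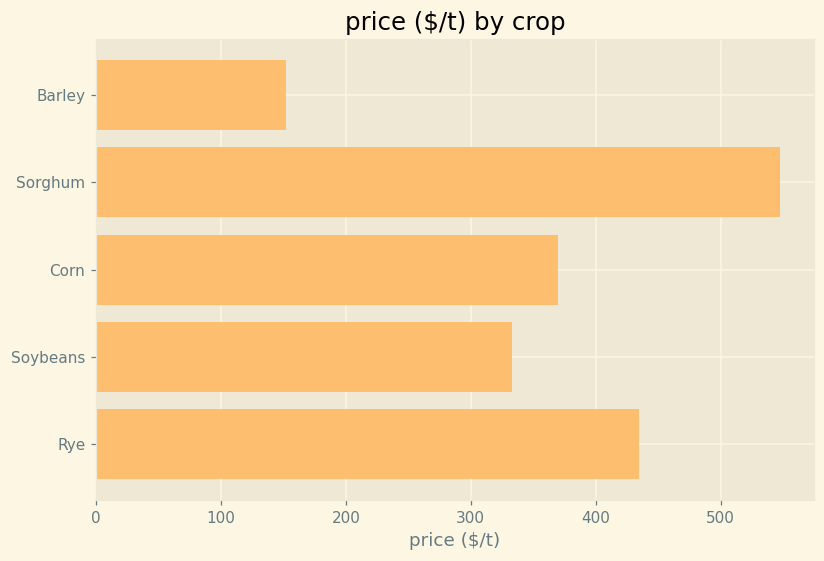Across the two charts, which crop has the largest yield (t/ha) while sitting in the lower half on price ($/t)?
Barley

Chart 2 median price ($/t) ≈ 400; below-median crops: Barley, Soybeans. Among those, Barley has the highest yield (t/ha) (≈ 10).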